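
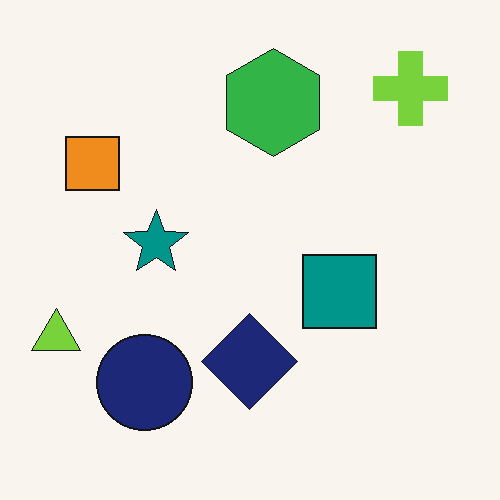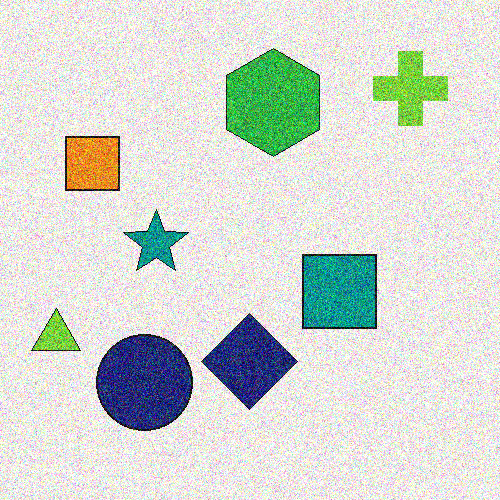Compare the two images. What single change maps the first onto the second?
The transformation is: degraded with heavy additive noise.

Random speckle covers the whole image, including the flat background.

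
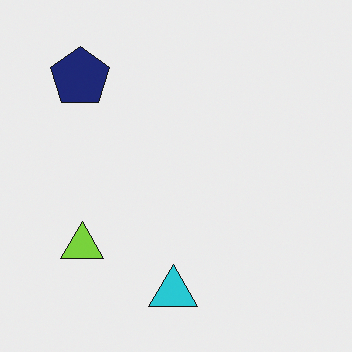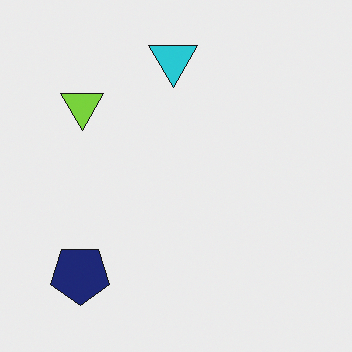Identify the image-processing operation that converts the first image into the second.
The transformation is: flipped vertically (top ↔ bottom).

The cyan triangle is in the bottom of the first image and the top of the second — shapes on opposite sides of the horizontal midline have swapped in a mirror flip.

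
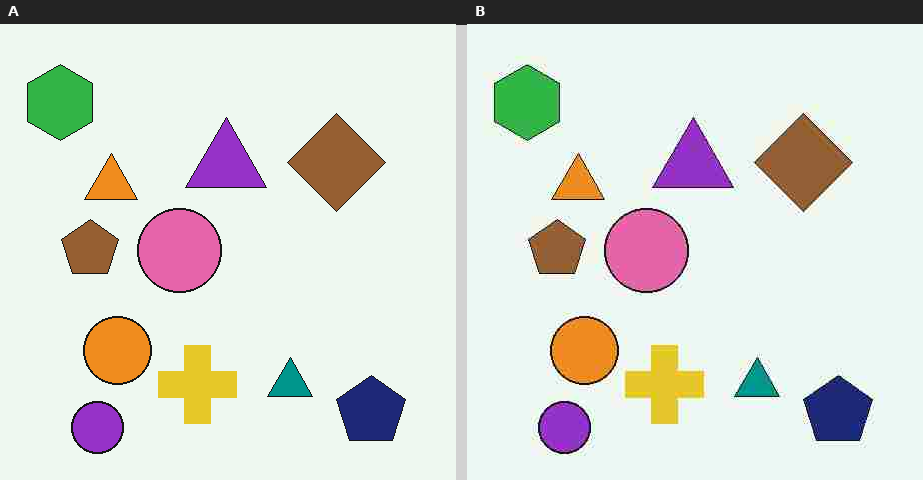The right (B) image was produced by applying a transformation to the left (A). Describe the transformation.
It was heavily JPEG-compressed with obvious blocking artifacts.

Blocky 8×8 compression artifacts appear around shape edges and the flat background shows ringing — characteristic JPEG degradation.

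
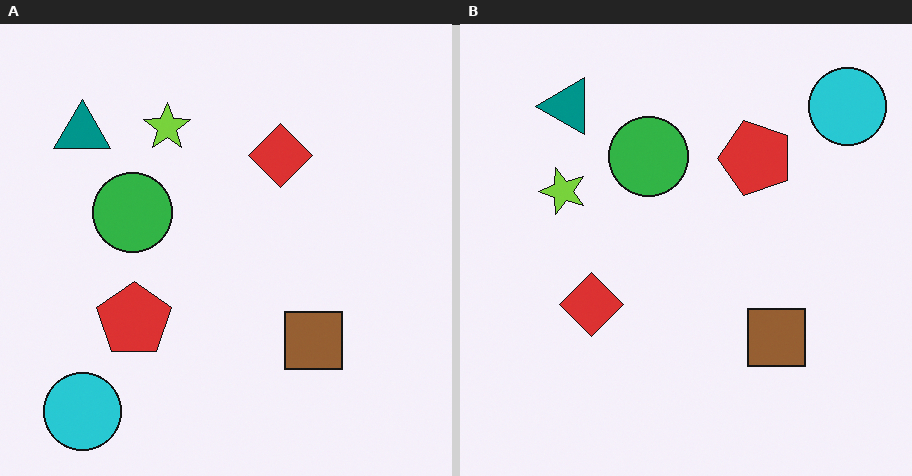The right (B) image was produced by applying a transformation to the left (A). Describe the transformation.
It was transposed (reflected across the top-left ↔ bottom-right diagonal).

Shapes have swapped their row and column positions — what was in the top-right is now in the bottom-left — a diagonal reflection.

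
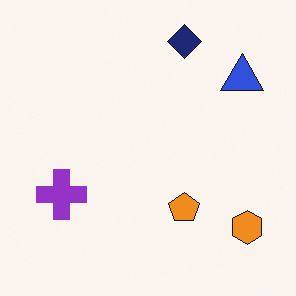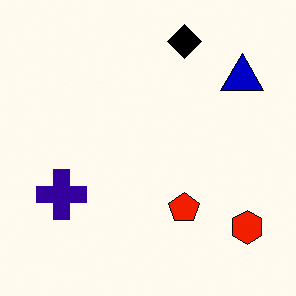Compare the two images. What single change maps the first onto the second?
The image was boosted in contrast.

Tones are pushed away from mid-grey across the whole image — a global contrast change.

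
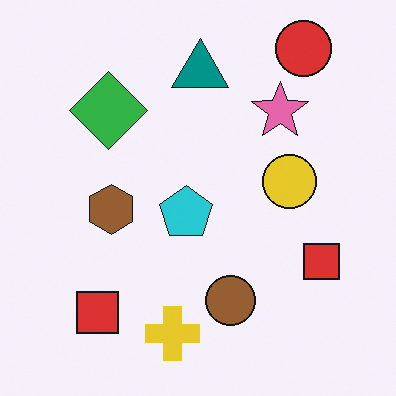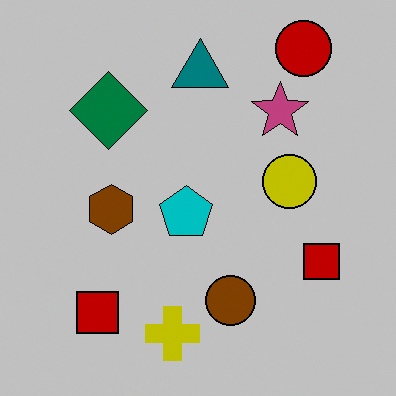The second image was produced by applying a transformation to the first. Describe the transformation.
The image was aggressively posterized.

Each flat color has snapped to a coarser quantized level — most visibly, the near-white background has dropped to a flat grey.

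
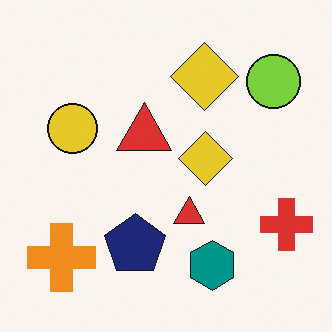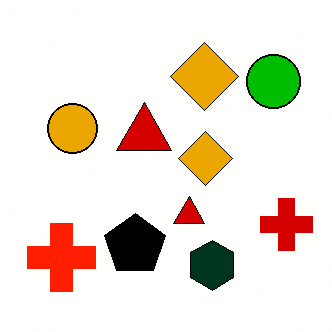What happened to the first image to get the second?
It was given much higher contrast.

Tones are pushed away from mid-grey across the whole image — a global contrast change.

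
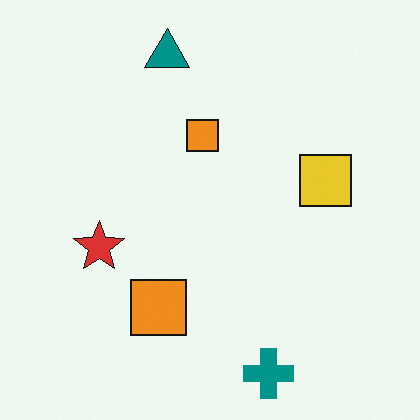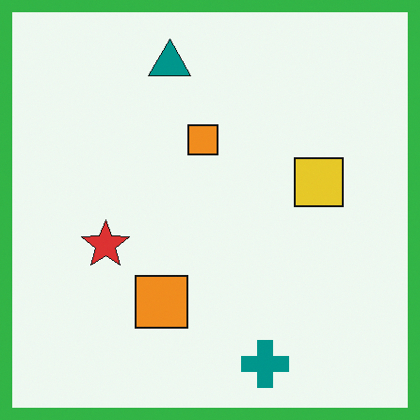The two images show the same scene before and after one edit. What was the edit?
The transformation is: framed with a green border.

A solid green frame runs around the edge of the second image, with the content slightly shrunk inside it.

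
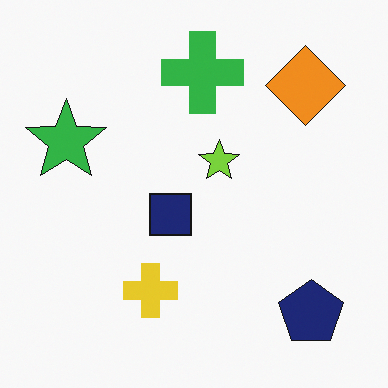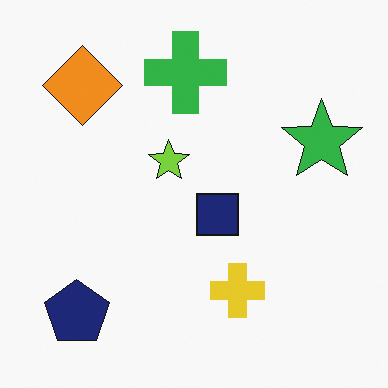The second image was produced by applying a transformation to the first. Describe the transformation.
It was flipped horizontally (left ↔ right).

The green star is in the left of the first image and the right of the second — shapes on opposite sides of the vertical midline have swapped in a mirror flip.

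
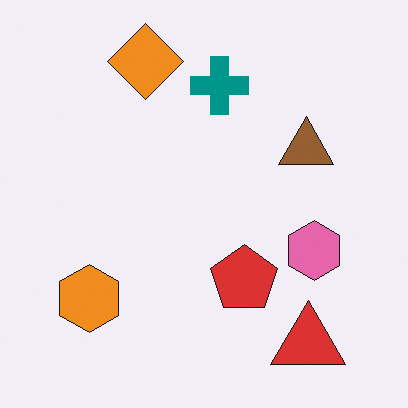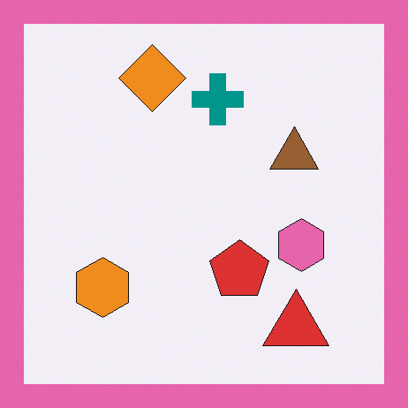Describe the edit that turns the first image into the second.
The transformation is: framed with a pink border.

A solid pink frame runs around the edge of the second image, with the content slightly shrunk inside it.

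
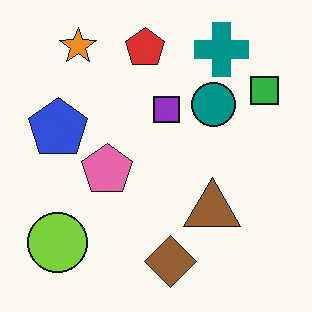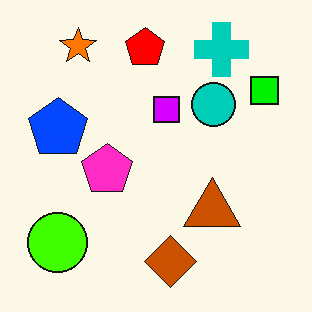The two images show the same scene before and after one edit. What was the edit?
This is the original image heavily oversaturated.

All colors are more vivid — a global saturation change.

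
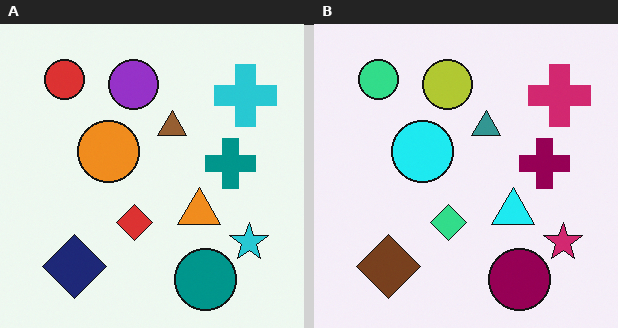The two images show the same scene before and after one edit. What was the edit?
The image was hue-shifted noticeably.

Every shape's color has rotated by the same amount around the hue wheel — a uniform hue shift.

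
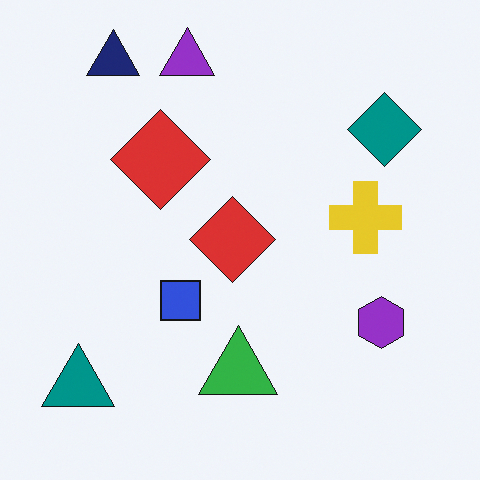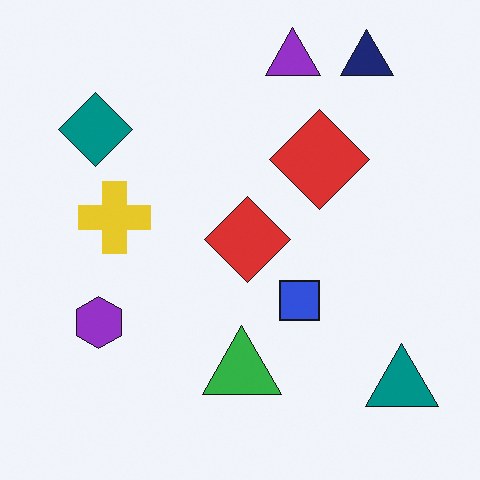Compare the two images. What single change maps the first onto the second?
It was flipped horizontally (left ↔ right).

The teal triangle is in the bottom-left of the first image and the bottom-right of the second — shapes on opposite sides of the vertical midline have swapped in a mirror flip.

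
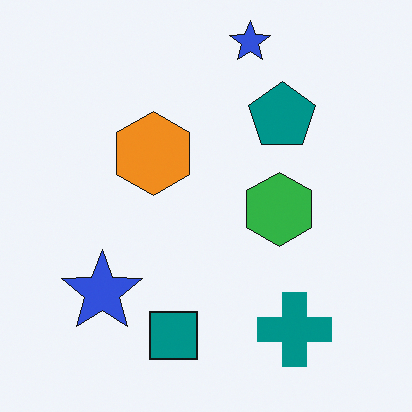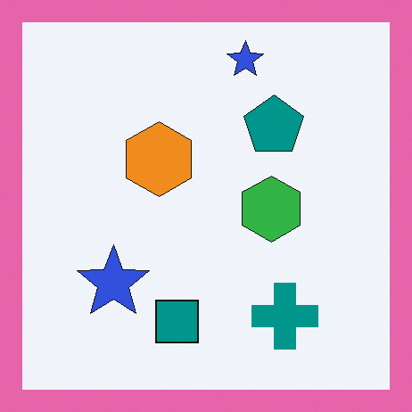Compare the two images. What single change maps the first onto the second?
This is the original image framed with a pink border.

A solid pink frame runs around the edge of the second image, with the content slightly shrunk inside it.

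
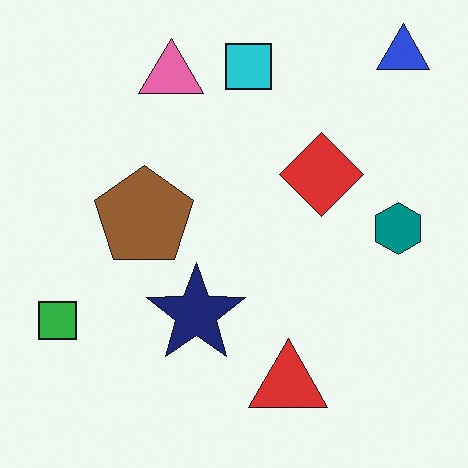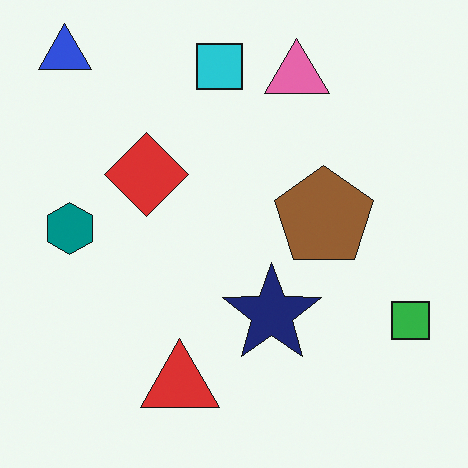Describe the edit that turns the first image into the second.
The image was flipped horizontally (left ↔ right).

The green square is in the bottom-left of the first image and the bottom-right of the second — shapes on opposite sides of the vertical midline have swapped in a mirror flip.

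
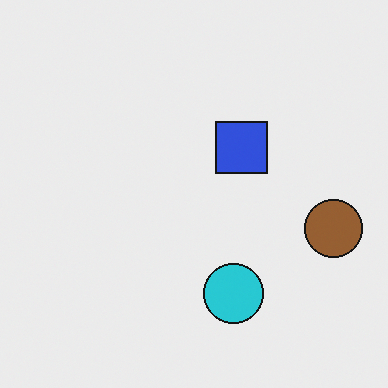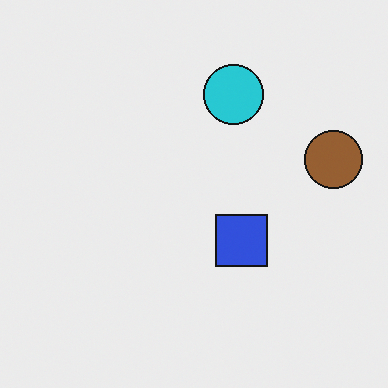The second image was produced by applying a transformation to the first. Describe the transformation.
It was flipped vertically (top ↔ bottom).

The cyan circle is in the bottom of the first image and the top of the second — shapes on opposite sides of the horizontal midline have swapped in a mirror flip.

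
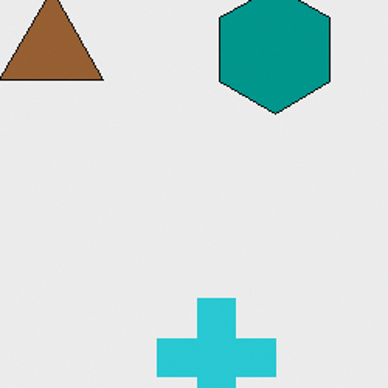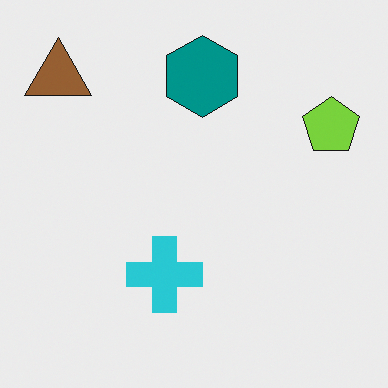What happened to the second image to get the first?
Cropped slightly and scaled back up.

The visible shapes are larger and the field of view is narrower; shapes near the original edges may be partly or wholly outside the frame — a crop-and-rescale.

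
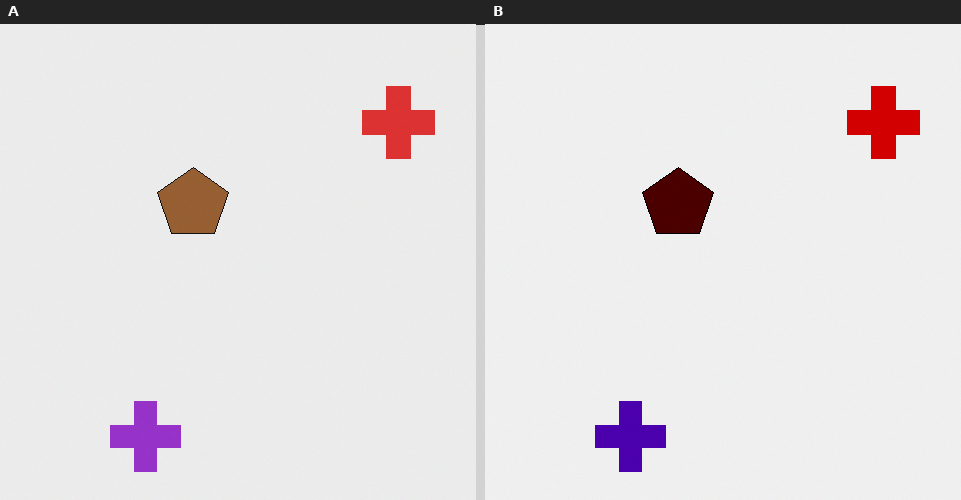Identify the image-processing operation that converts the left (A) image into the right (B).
Boosted in contrast.

Tones are pushed away from mid-grey across the whole image — a global contrast change.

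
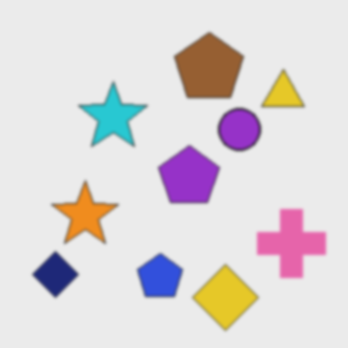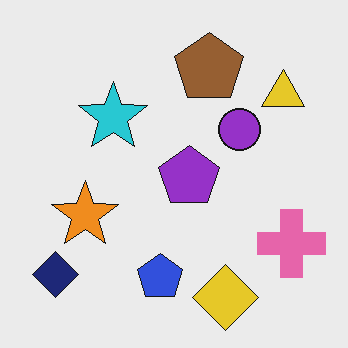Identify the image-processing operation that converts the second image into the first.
Given a subtle gaussian blur.

Shape edges and outlines are uniformly softened across the whole image.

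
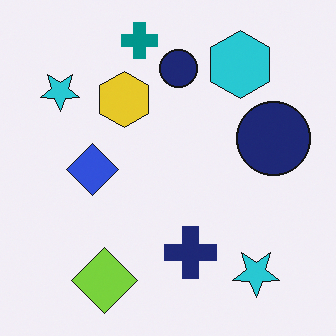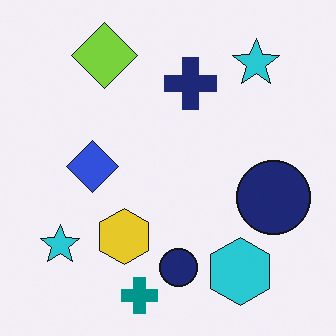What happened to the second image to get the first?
It was flipped vertically (top ↔ bottom).

The teal cross is in the bottom of the second image and the top of the first — shapes on opposite sides of the horizontal midline have swapped in a mirror flip.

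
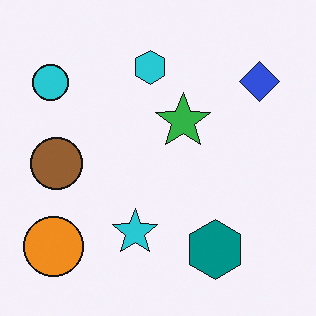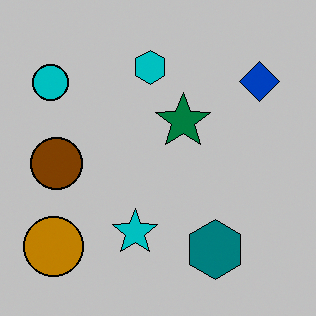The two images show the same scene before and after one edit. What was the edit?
The second image is the first aggressively posterized.

Each flat color has snapped to a coarser quantized level — most visibly, the near-white background has dropped to a flat grey.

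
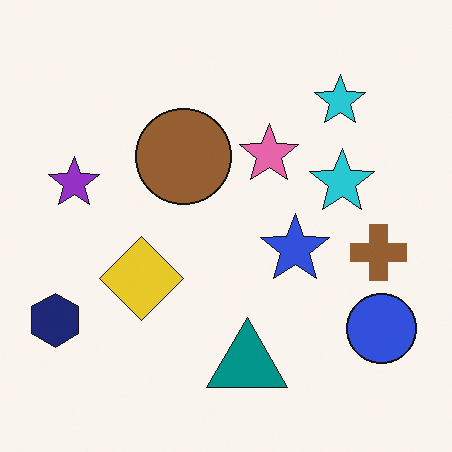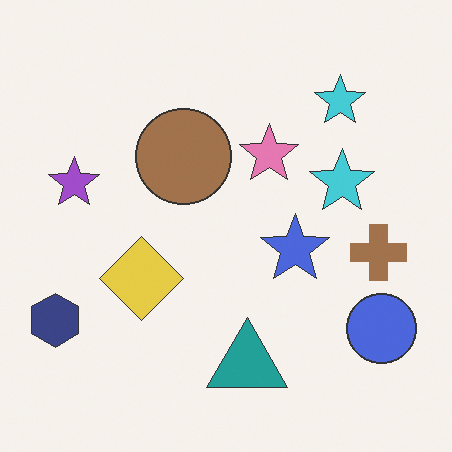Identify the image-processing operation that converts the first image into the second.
This is the original image given slightly reduced contrast.

Tones are pushed toward mid-grey across the whole image — a global contrast change.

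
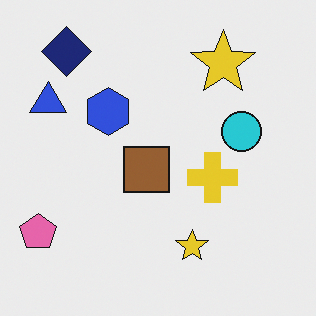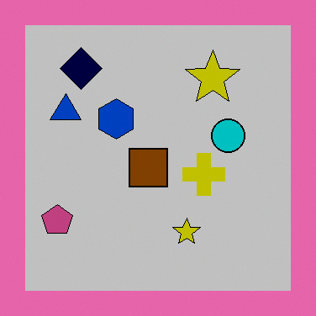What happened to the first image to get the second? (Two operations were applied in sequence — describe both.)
It was aggressively posterized, then framed with a pink border.

Each flat color has snapped to a coarser quantized level — most visibly, the near-white background has dropped to a flat grey. A solid pink frame runs around the edge of the second image, with the content slightly shrunk inside it.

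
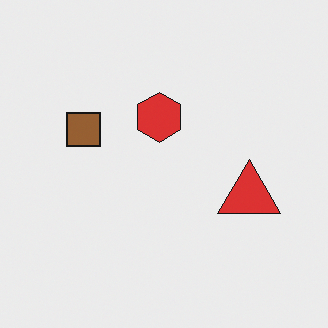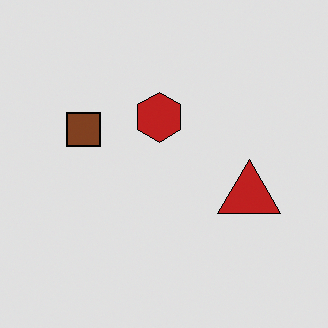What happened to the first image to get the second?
This is the original image moderately posterized.

Each flat color has snapped to a coarser quantized level — most visibly, the near-white background has dropped to a flat grey.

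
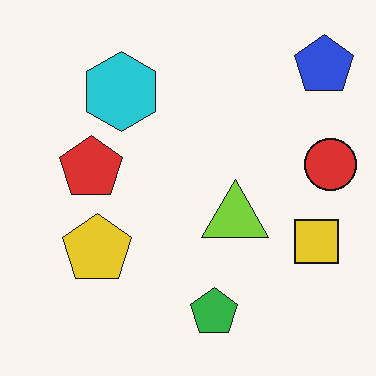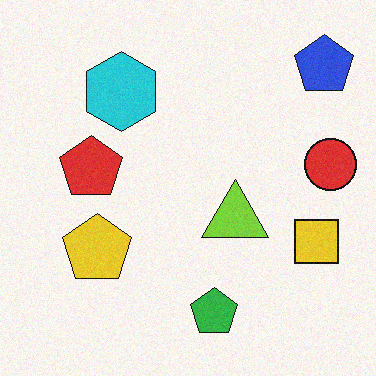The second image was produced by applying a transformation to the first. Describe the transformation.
The image was degraded with subtle gaussian noise.

Random speckle covers the whole image, including the flat background.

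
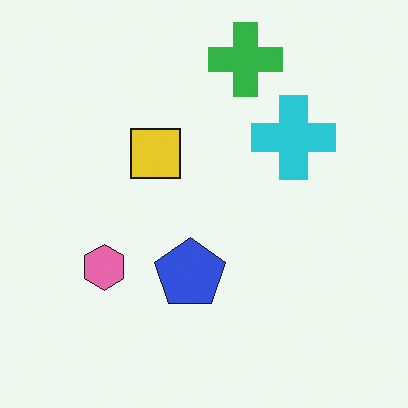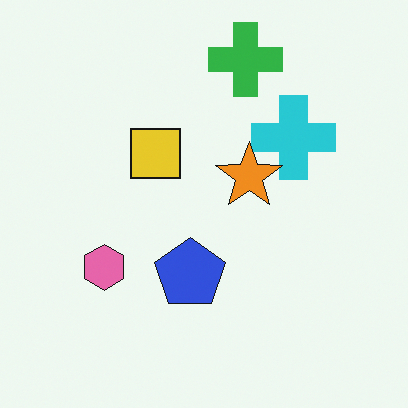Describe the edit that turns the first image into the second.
Overlaid with an additional orange star.

An orange star appears in the second image that is absent from the first.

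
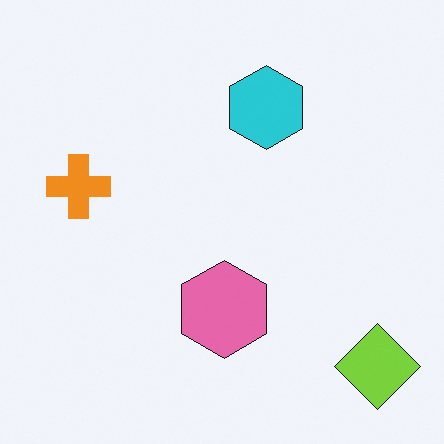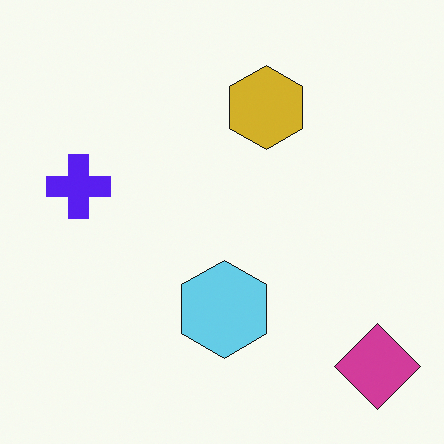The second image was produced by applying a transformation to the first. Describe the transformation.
This is the original image hue-shifted through roughly half the color wheel.

Every shape's color has rotated by the same amount around the hue wheel — a uniform hue shift.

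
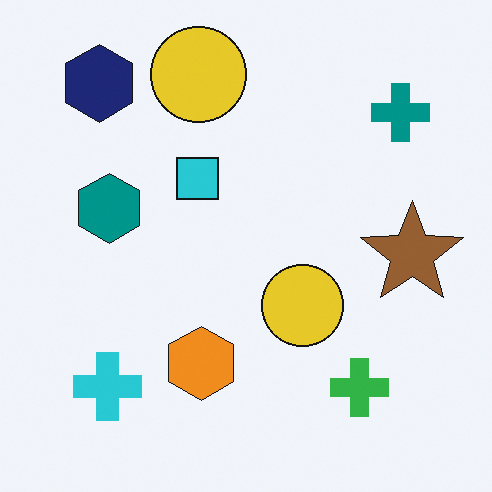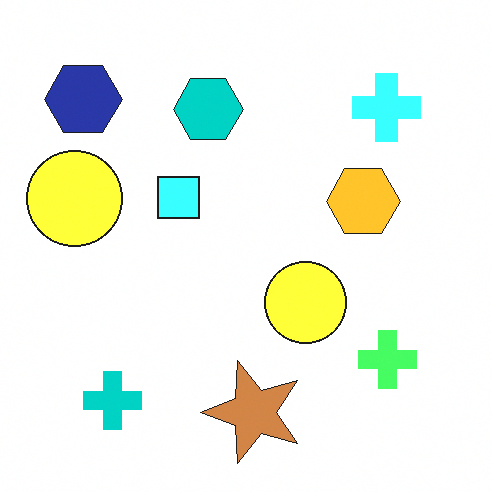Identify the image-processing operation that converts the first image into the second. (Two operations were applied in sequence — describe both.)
It was transposed (reflected across the top-left ↔ bottom-right diagonal), then substantially brightened.

Shapes have swapped their row and column positions — what was in the top-right is now in the bottom-left — a diagonal reflection. Every pixel — background and shapes alike — is uniformly brightened.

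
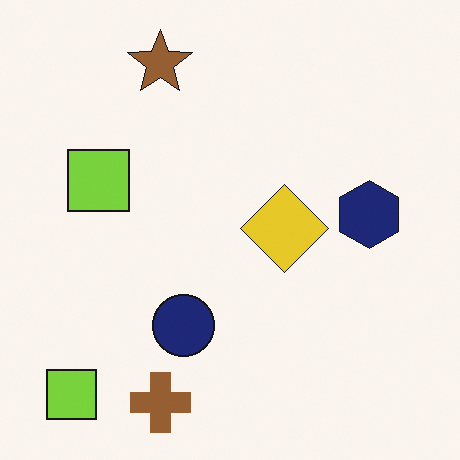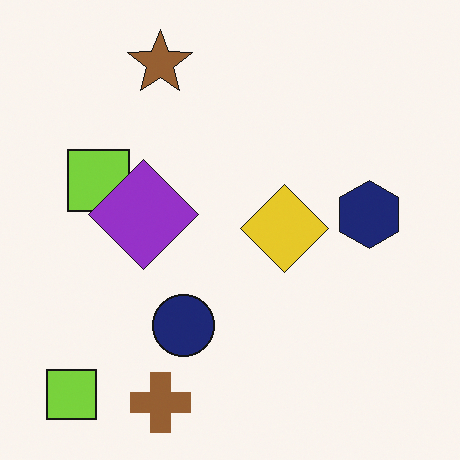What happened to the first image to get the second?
The image was overlaid with an additional purple diamond.

A purple diamond appears in the second image that is absent from the first.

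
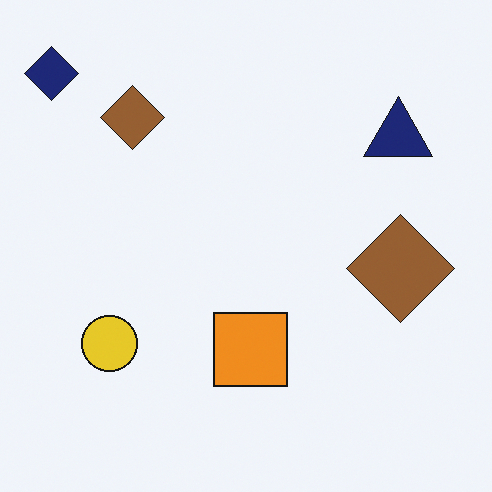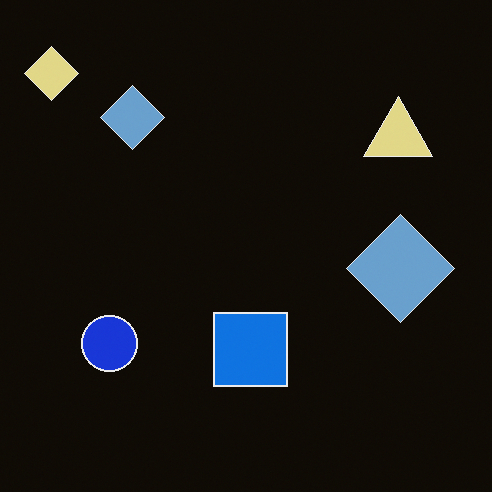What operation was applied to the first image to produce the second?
The second image is the first color-inverted (negative).

The light background has become dark and every shape's color is its complement — a photographic negative.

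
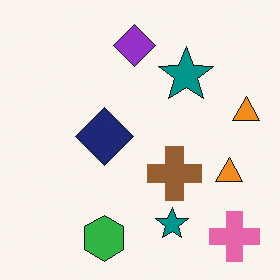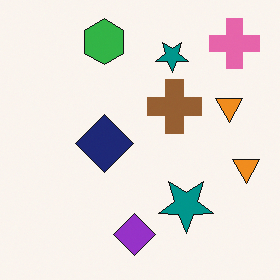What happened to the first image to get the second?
It was flipped vertically (top ↔ bottom).

The green hexagon is in the bottom of the first image and the top of the second — shapes on opposite sides of the horizontal midline have swapped in a mirror flip.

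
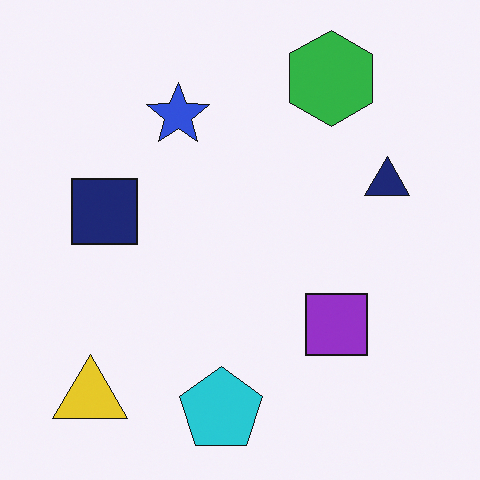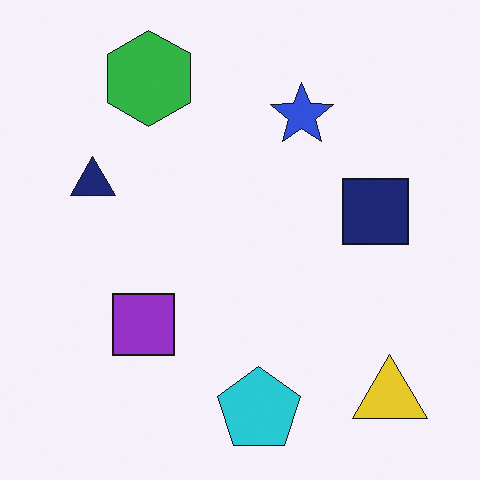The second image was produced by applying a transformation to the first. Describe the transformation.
It was flipped horizontally (left ↔ right).

The yellow triangle is in the bottom-left of the first image and the bottom-right of the second — shapes on opposite sides of the vertical midline have swapped in a mirror flip.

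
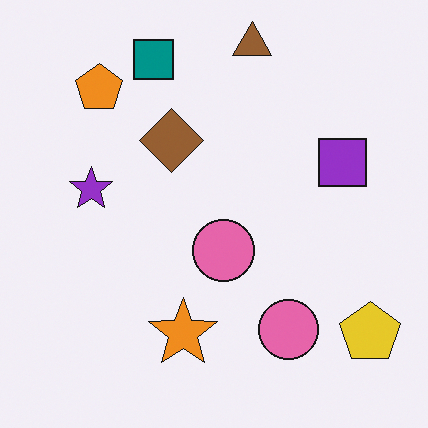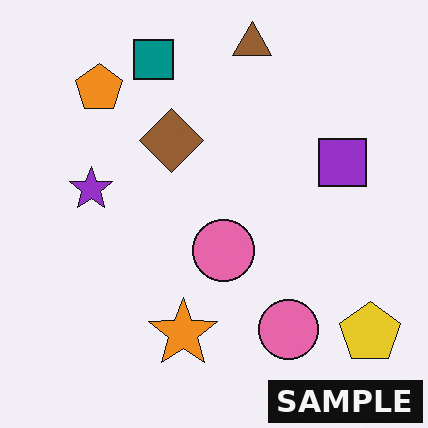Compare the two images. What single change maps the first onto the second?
This is the original image watermarked with the text "SAMPLE" in the lower-right corner.

A dark label reading "SAMPLE" appears in the lower-right corner.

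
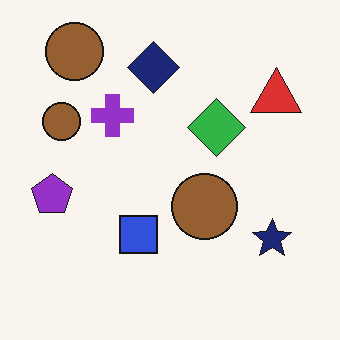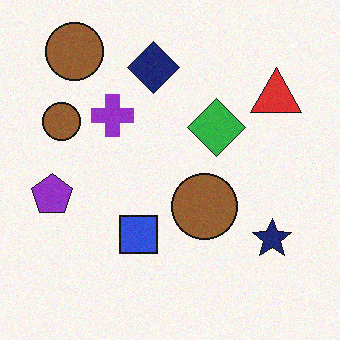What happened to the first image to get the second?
Degraded with subtle gaussian noise.

Random speckle covers the whole image, including the flat background.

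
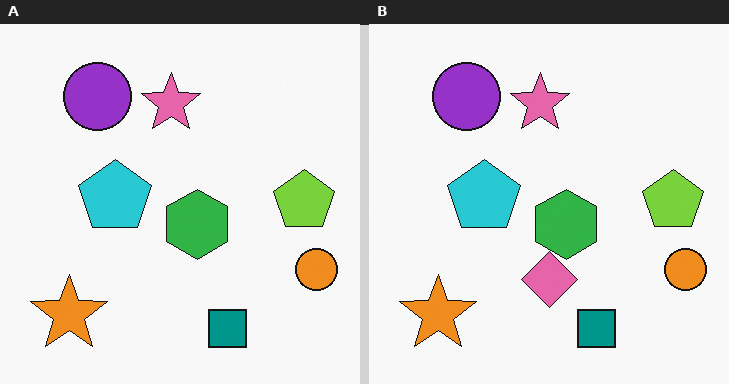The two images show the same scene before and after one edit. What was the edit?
The image was overlaid with an additional pink diamond.

A pink diamond appears in the right (B) image that is absent from the left (A).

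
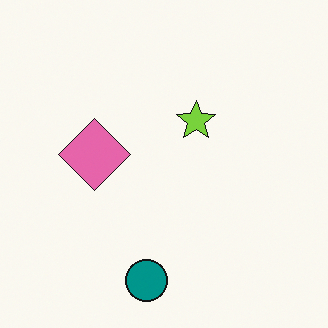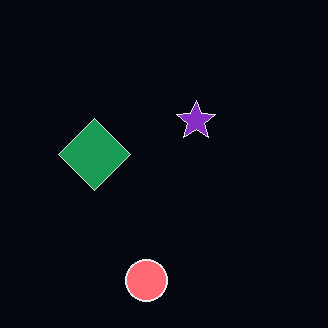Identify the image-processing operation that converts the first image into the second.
The image was color-inverted (negative).

The light background has become dark and every shape's color is its complement — a photographic negative.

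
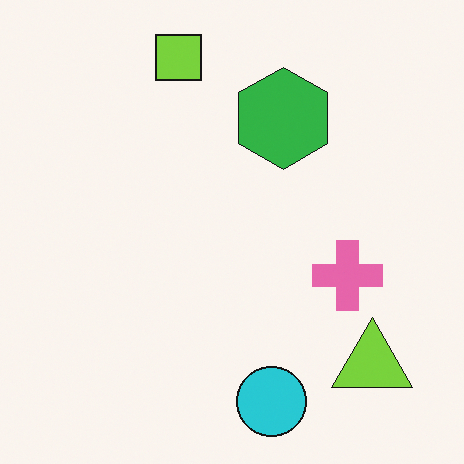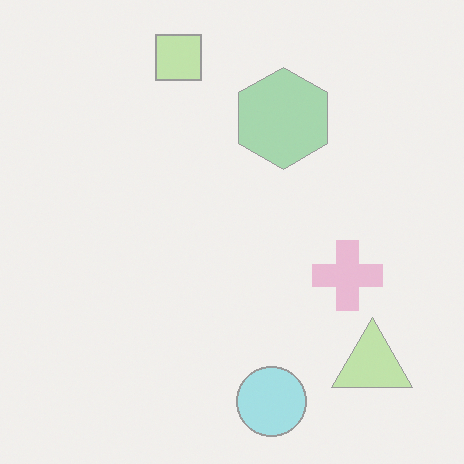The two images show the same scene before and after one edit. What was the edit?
The second image is the first given much lower contrast.

Tones are pushed toward mid-grey across the whole image — a global contrast change.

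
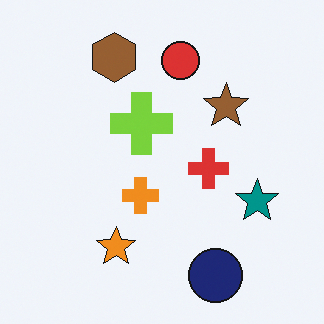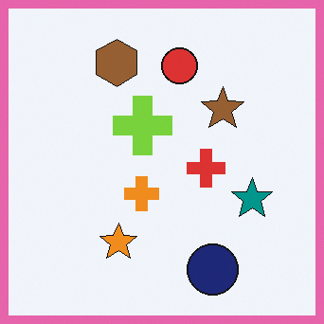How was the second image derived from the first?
The second image is the first framed with a pink border.

A solid pink frame runs around the edge of the second image, with the content slightly shrunk inside it.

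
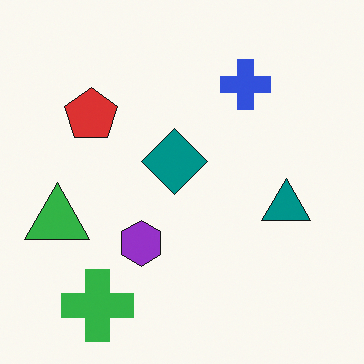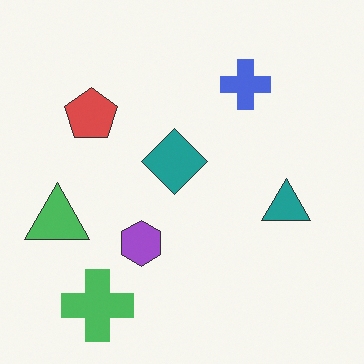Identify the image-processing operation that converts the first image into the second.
This is the original image given slightly reduced contrast.

Tones are pushed toward mid-grey across the whole image — a global contrast change.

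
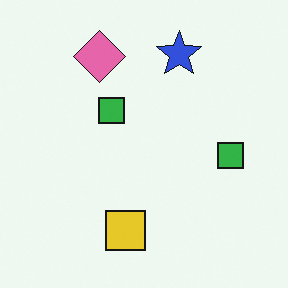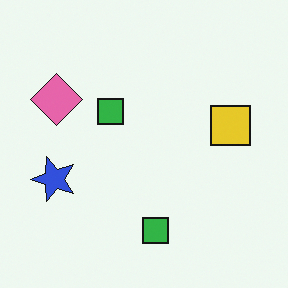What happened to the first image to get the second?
This is the original image transposed (reflected across the top-left ↔ bottom-right diagonal).

Shapes have swapped their row and column positions — what was in the top-right is now in the bottom-left — a diagonal reflection.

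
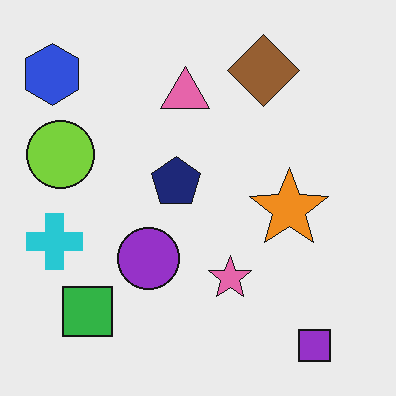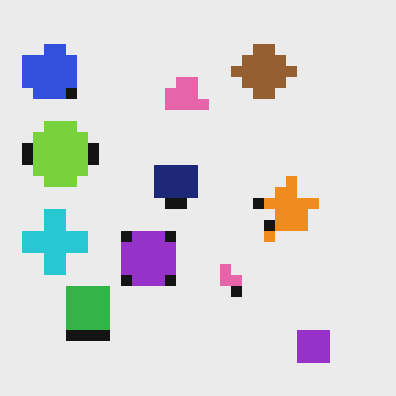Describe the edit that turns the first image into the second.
The image was coarsely pixelated.

Shapes are reduced to large square blocks; fine edges and outlines are lost — a downscale-then-upscale (mosaic) effect.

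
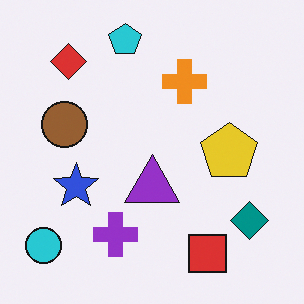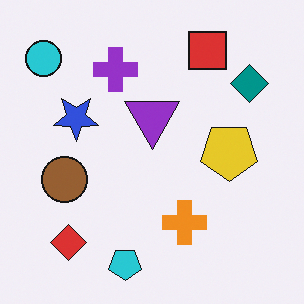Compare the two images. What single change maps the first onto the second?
Flipped vertically (top ↔ bottom).

The cyan pentagon is in the top of the first image and the bottom of the second — shapes on opposite sides of the horizontal midline have swapped in a mirror flip.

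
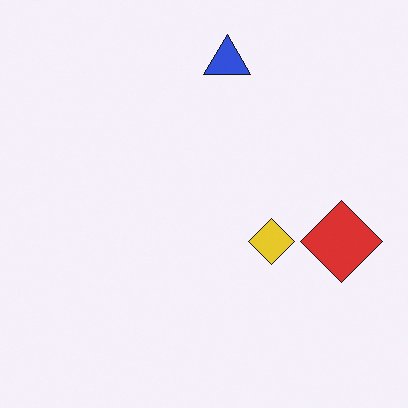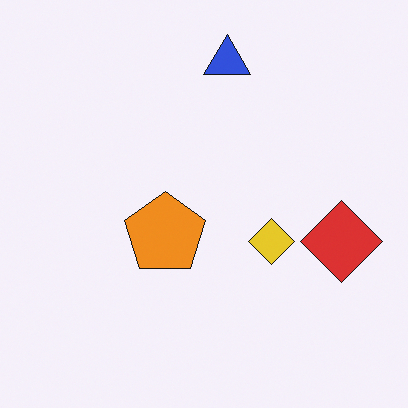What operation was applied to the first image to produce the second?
The image was overlaid with an additional orange pentagon.

An orange pentagon appears in the second image that is absent from the first.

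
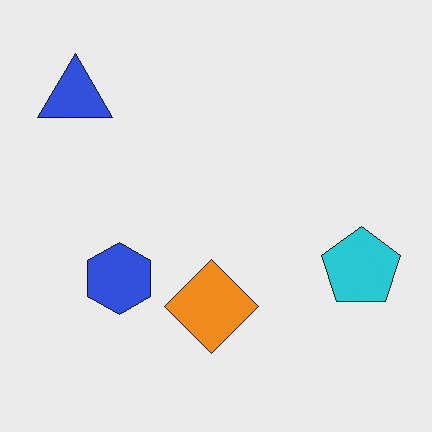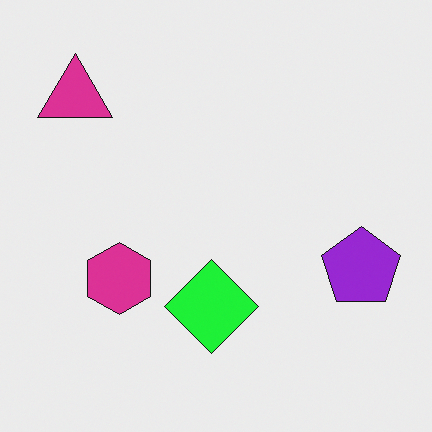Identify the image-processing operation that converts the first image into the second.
Hue-shifted by a moderate amount.

Every shape's color has rotated by the same amount around the hue wheel — a uniform hue shift.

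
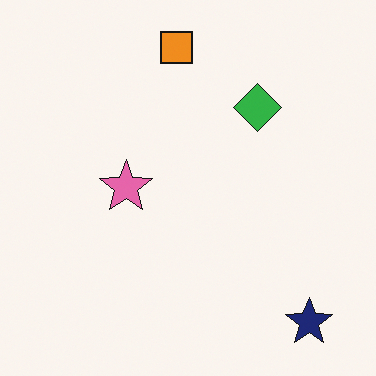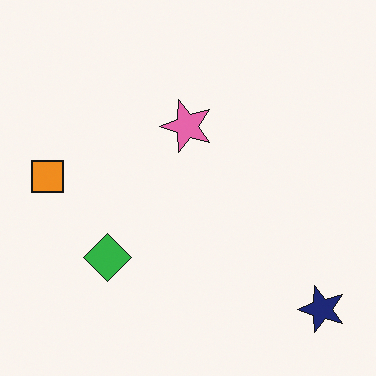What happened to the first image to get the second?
It was transposed (reflected across the top-left ↔ bottom-right diagonal).

Shapes have swapped their row and column positions — what was in the top-right is now in the bottom-left — a diagonal reflection.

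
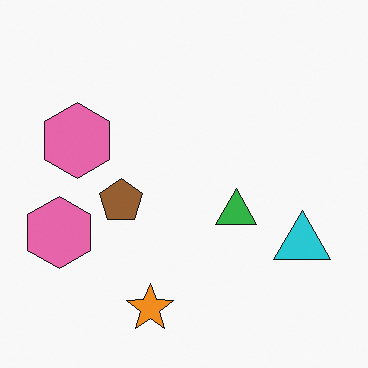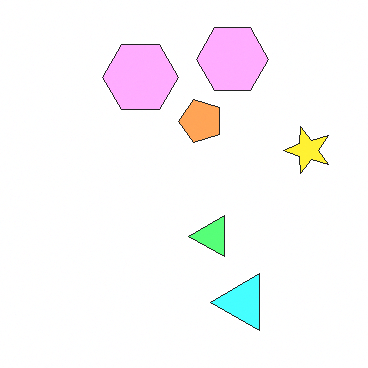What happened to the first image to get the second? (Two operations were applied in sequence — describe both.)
It was transposed (reflected across the top-left ↔ bottom-right diagonal), then brightened a lot.

Shapes have swapped their row and column positions — what was in the top-right is now in the bottom-left — a diagonal reflection. Every pixel — background and shapes alike — is uniformly brightened.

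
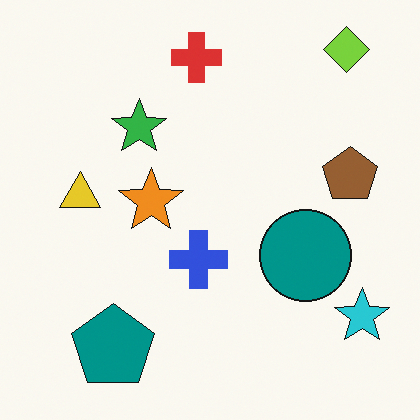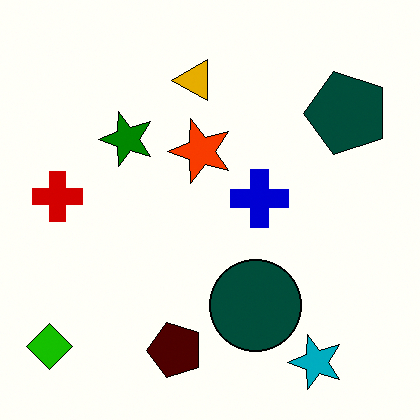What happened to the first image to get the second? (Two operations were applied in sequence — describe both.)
Transposed (reflected across the top-left ↔ bottom-right diagonal), then boosted in contrast.

Shapes have swapped their row and column positions — what was in the top-right is now in the bottom-left — a diagonal reflection. Tones are pushed away from mid-grey across the whole image — a global contrast change.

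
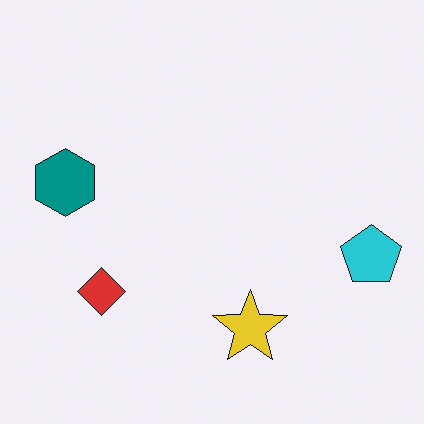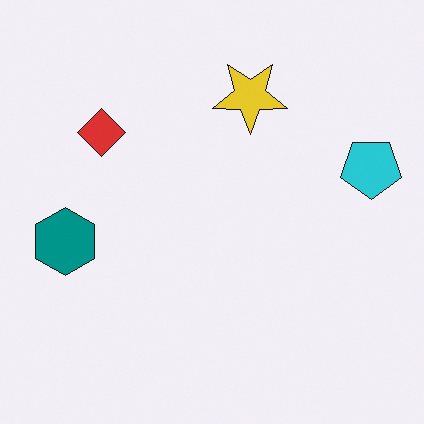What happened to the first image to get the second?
Flipped vertically (top ↔ bottom).

The yellow star is in the bottom of the first image and the top of the second — shapes on opposite sides of the horizontal midline have swapped in a mirror flip.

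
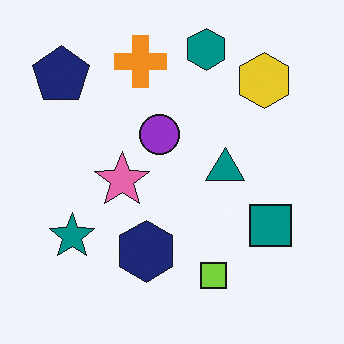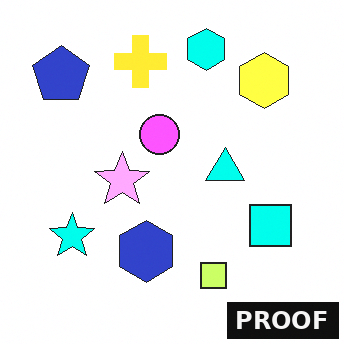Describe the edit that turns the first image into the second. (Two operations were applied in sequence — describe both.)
The image was substantially brightened, then watermarked with the text "PROOF" in the lower-right corner.

Every pixel — background and shapes alike — is uniformly brightened. A dark label reading "PROOF" appears in the lower-right corner.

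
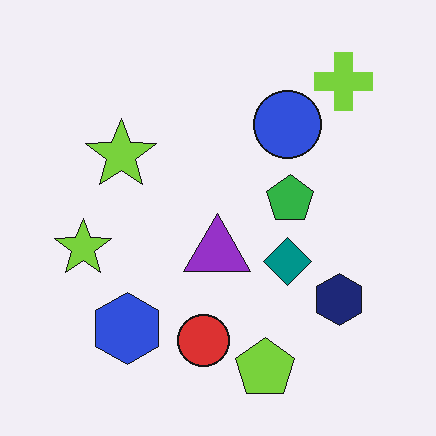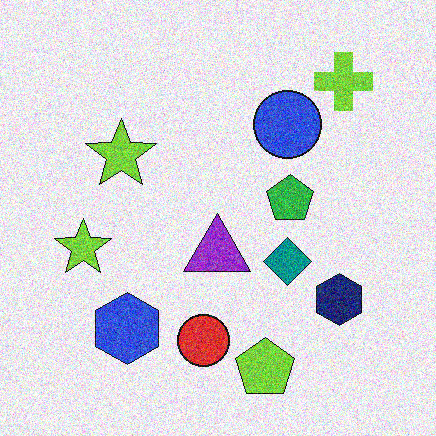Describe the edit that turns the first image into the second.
The image was degraded with strong gaussian noise.

Random speckle covers the whole image, including the flat background.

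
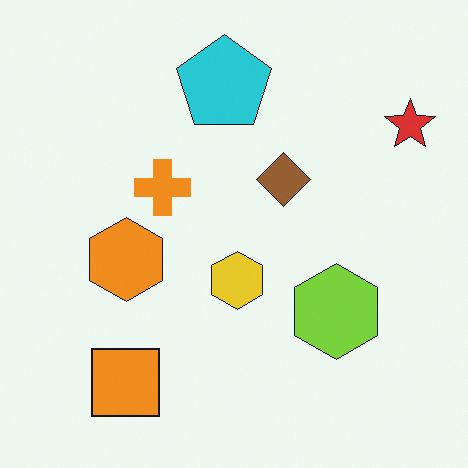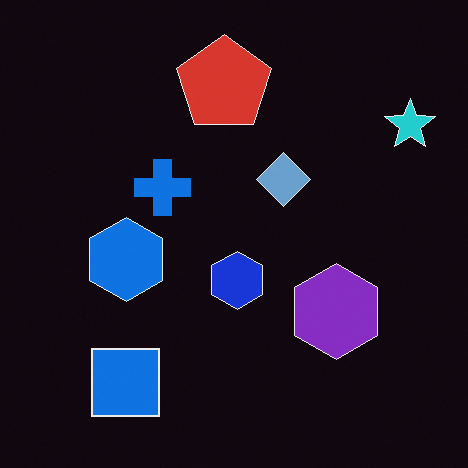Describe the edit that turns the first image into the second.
The image was color-inverted (negative).

The light background has become dark and every shape's color is its complement — a photographic negative.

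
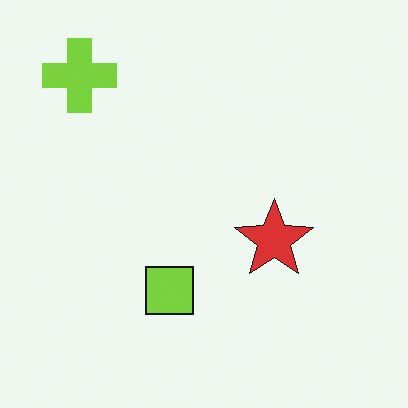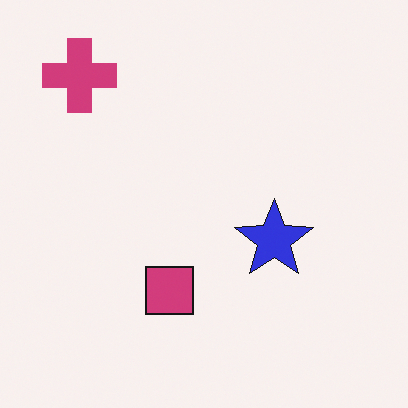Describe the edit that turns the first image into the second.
This is the original image hue-shifted by a large amount.

Every shape's color has rotated by the same amount around the hue wheel — a uniform hue shift.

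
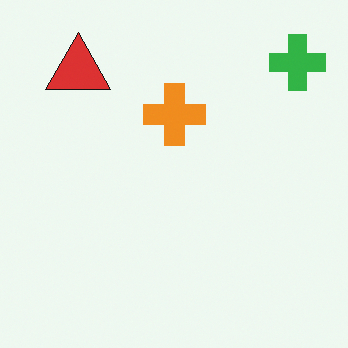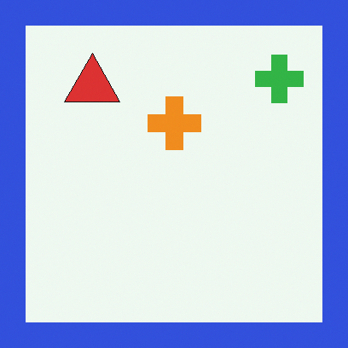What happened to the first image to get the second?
It was framed with a blue border.

A solid blue frame runs around the edge of the second image, with the content slightly shrunk inside it.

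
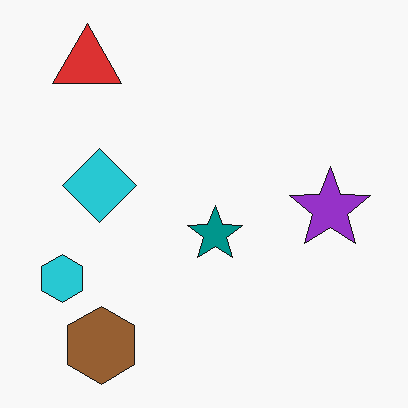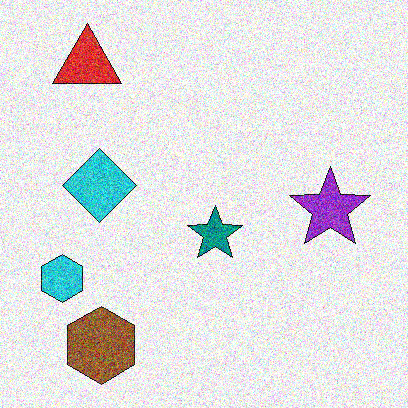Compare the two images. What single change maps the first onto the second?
Degraded with heavy additive noise.

Random speckle covers the whole image, including the flat background.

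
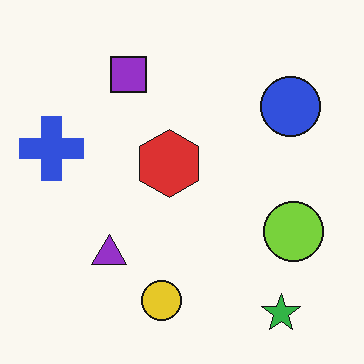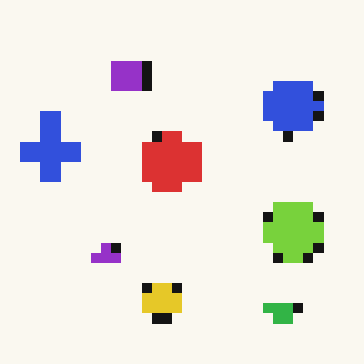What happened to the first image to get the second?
It was coarsely pixelated.

Shapes are reduced to large square blocks; fine edges and outlines are lost — a downscale-then-upscale (mosaic) effect.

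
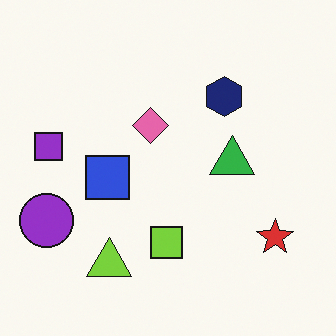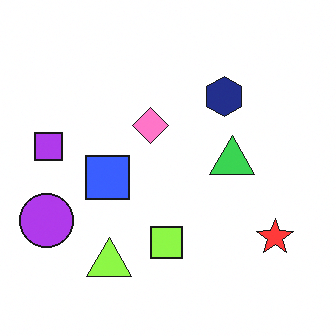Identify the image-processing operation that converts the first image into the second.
This is the original image slightly brightened.

Every pixel — background and shapes alike — is uniformly brightened.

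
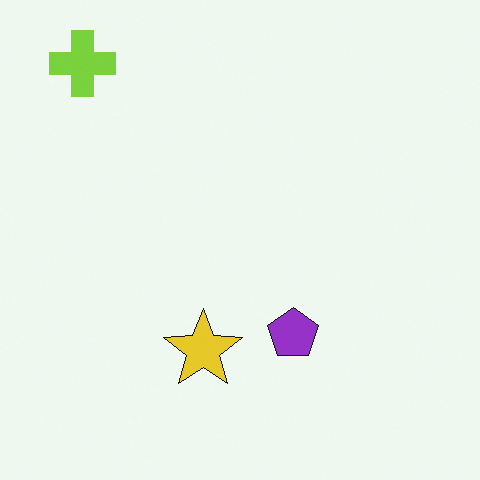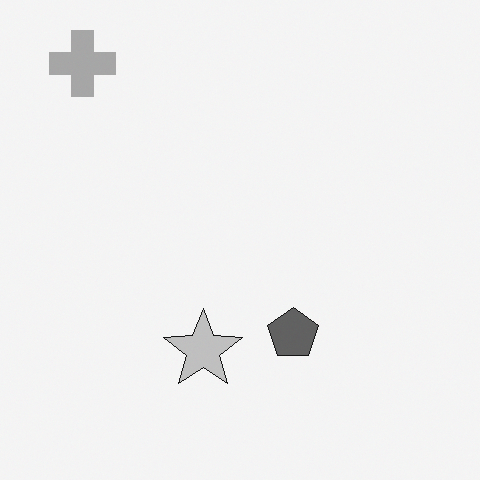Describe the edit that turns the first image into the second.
Converted to grayscale.

All color is removed — every shape is now a shade of grey.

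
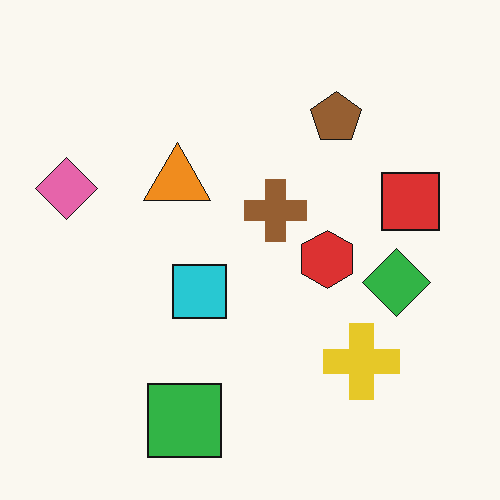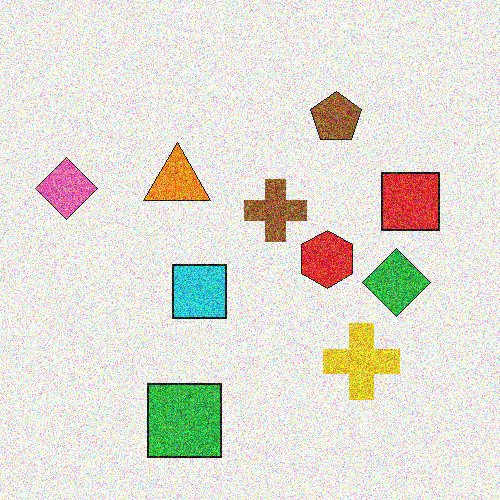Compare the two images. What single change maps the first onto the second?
The transformation is: degraded with heavy additive noise.

Random speckle covers the whole image, including the flat background.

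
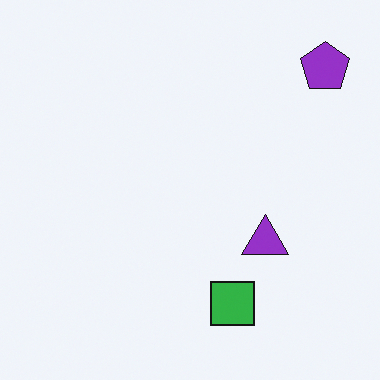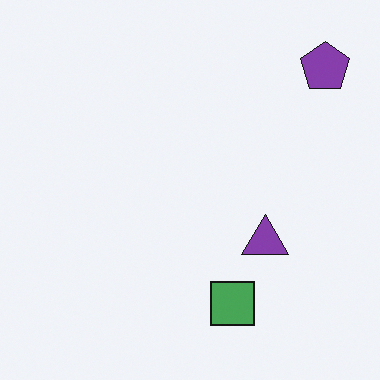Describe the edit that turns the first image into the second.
This is the original image slightly desaturated.

All colors are more muted and greyish — a global saturation change.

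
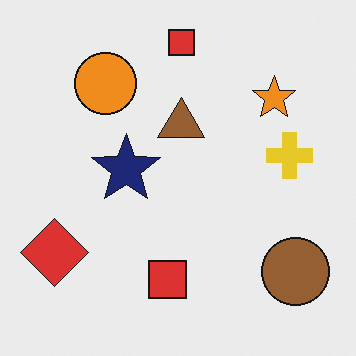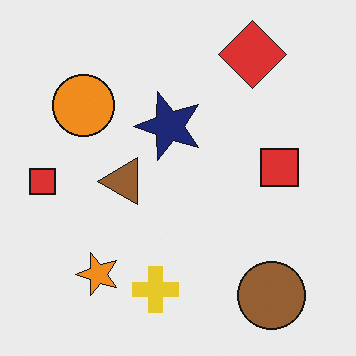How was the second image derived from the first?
The image was transposed (reflected across the top-left ↔ bottom-right diagonal).

Shapes have swapped their row and column positions — what was in the top-right is now in the bottom-left — a diagonal reflection.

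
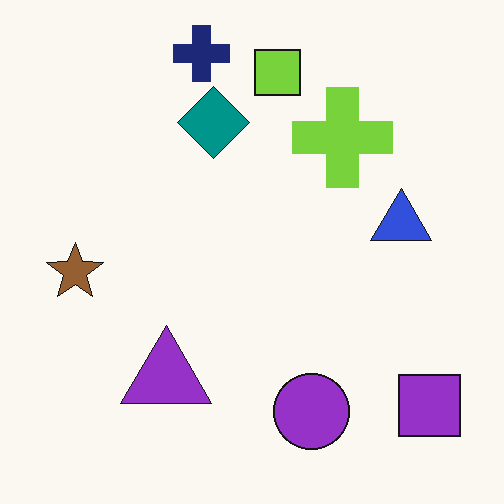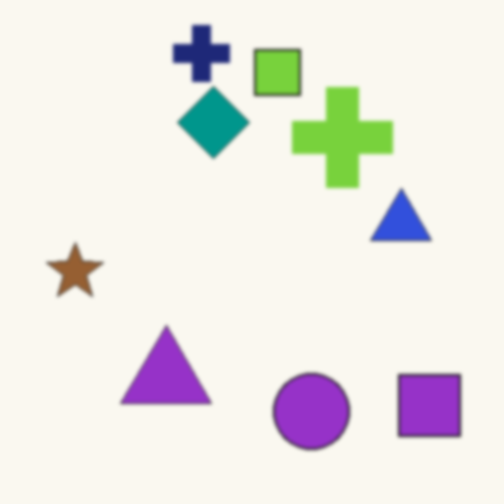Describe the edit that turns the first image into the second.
It was slightly softened.

Shape edges and outlines are uniformly softened across the whole image.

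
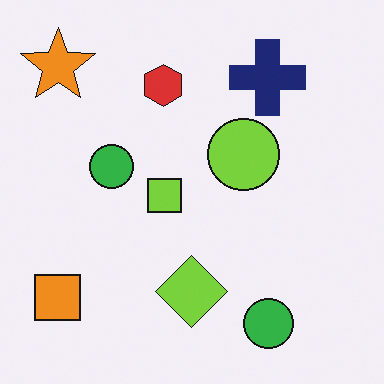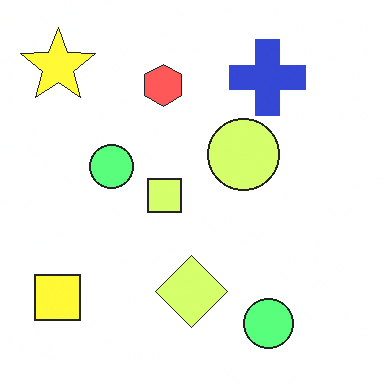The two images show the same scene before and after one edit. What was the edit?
It was brightened a lot.

Every pixel — background and shapes alike — is uniformly brightened.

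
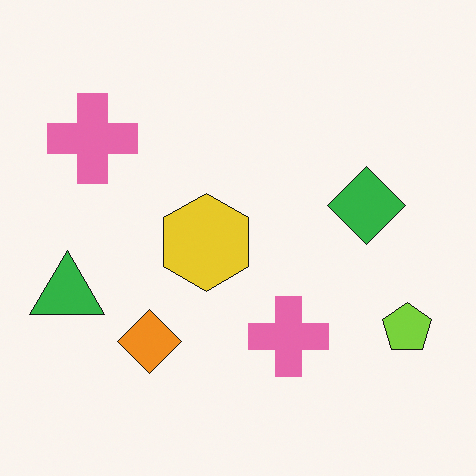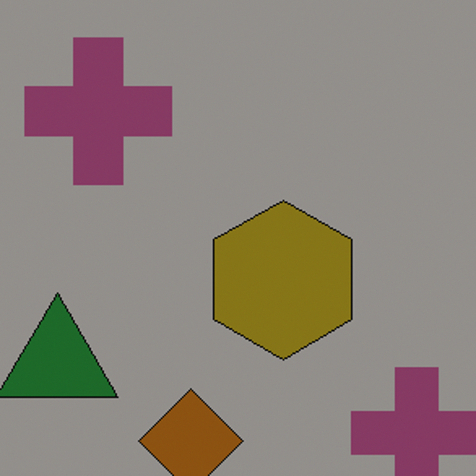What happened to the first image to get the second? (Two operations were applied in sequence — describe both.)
The image was darkened a lot, then cropped tightly and scaled back up.

Every pixel — background and shapes alike — is uniformly darkened. The visible shapes are larger and the field of view is narrower; shapes near the original edges may be partly or wholly outside the frame — a crop-and-rescale.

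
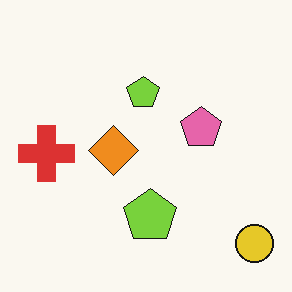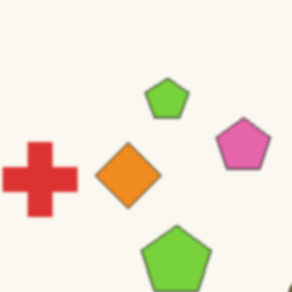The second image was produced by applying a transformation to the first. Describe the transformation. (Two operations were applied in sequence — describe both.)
It was slightly softened, then cropped to a modestly smaller region and rescaled.

Shape edges and outlines are uniformly softened across the whole image. The visible shapes are larger and the field of view is narrower; shapes near the original edges may be partly or wholly outside the frame — a crop-and-rescale.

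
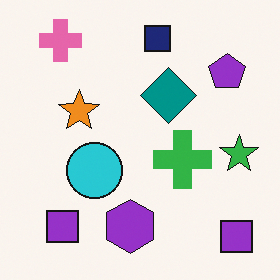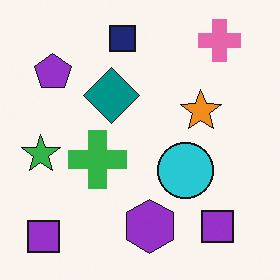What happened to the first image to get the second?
Flipped horizontally (left ↔ right).

The green star is in the right of the first image and the left of the second — shapes on opposite sides of the vertical midline have swapped in a mirror flip.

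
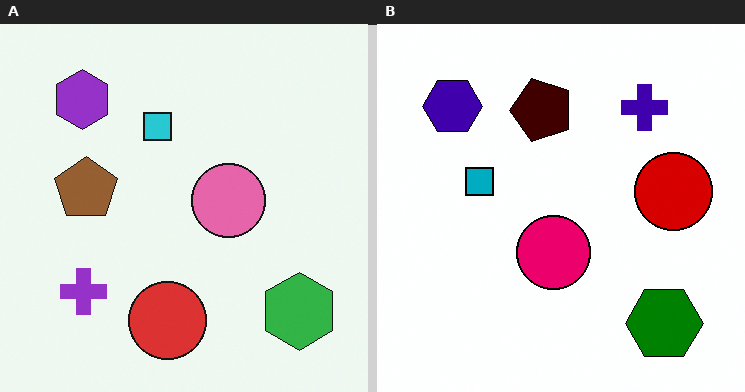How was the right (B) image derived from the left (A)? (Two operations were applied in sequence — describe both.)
The image was transposed (reflected across the top-left ↔ bottom-right diagonal), then boosted in contrast.

Shapes have swapped their row and column positions — what was in the top-right is now in the bottom-left — a diagonal reflection. Tones are pushed away from mid-grey across the whole image — a global contrast change.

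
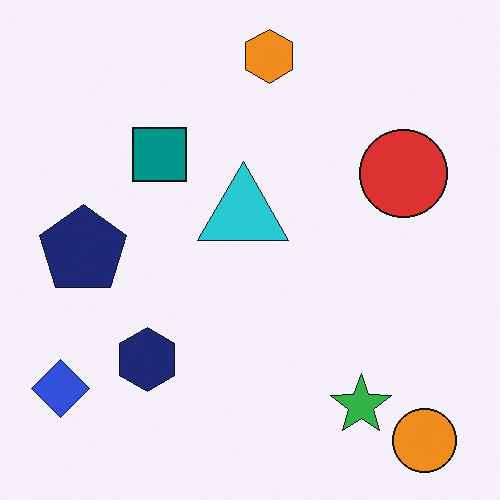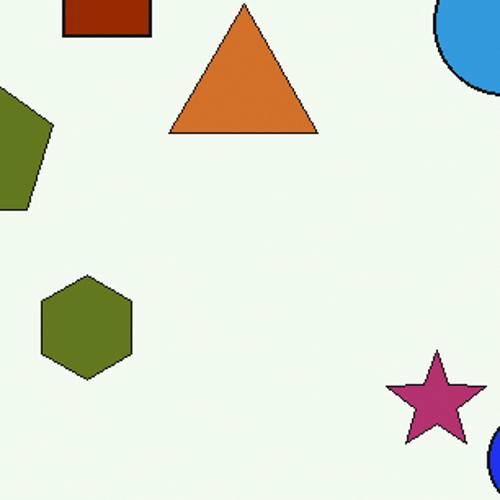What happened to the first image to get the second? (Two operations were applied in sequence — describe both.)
The image was hue-shifted by a large amount, then cropped tightly and scaled back up.

Every shape's color has rotated by the same amount around the hue wheel — a uniform hue shift. The visible shapes are larger and the field of view is narrower; shapes near the original edges may be partly or wholly outside the frame — a crop-and-rescale.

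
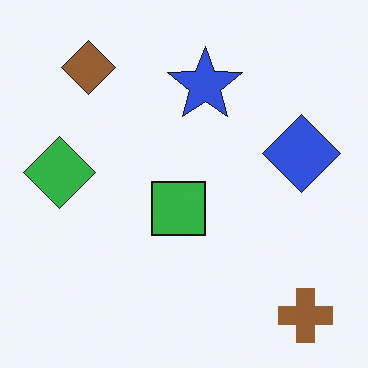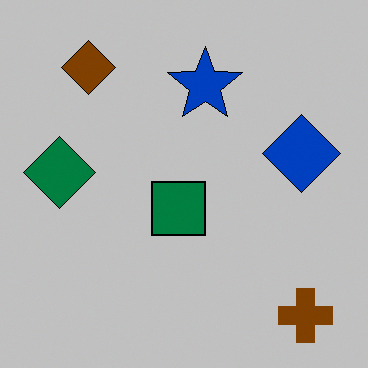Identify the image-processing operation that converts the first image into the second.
Heavily posterized to just a handful of flat colors.

Each flat color has snapped to a coarser quantized level — most visibly, the near-white background has dropped to a flat grey.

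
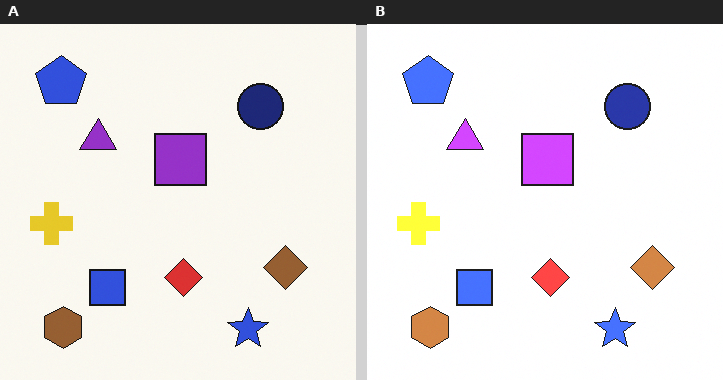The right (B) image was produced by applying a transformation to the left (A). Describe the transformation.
The image was noticeably brightened.

Every pixel — background and shapes alike — is uniformly brightened.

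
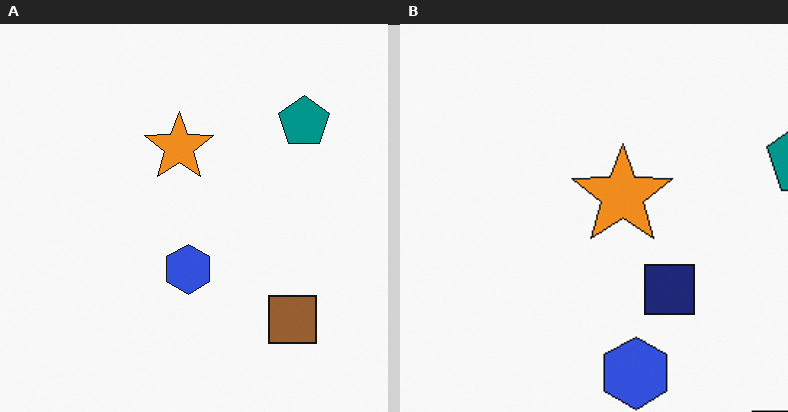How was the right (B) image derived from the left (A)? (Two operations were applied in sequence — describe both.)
The right (B) image is the left (A) cropped to a modestly smaller region and rescaled, then overlaid with an additional navy square.

The visible shapes are larger and the field of view is narrower; shapes near the original edges may be partly or wholly outside the frame — a crop-and-rescale. A navy square appears in the right (B) image that is absent from the left (A).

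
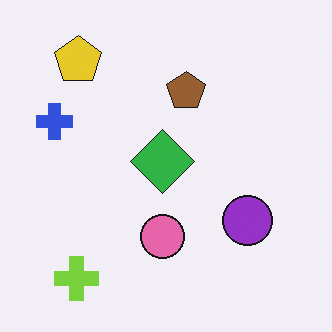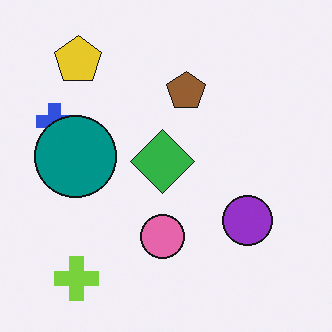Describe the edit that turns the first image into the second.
This is the original image overlaid with an additional teal circle.

A teal circle appears in the second image that is absent from the first.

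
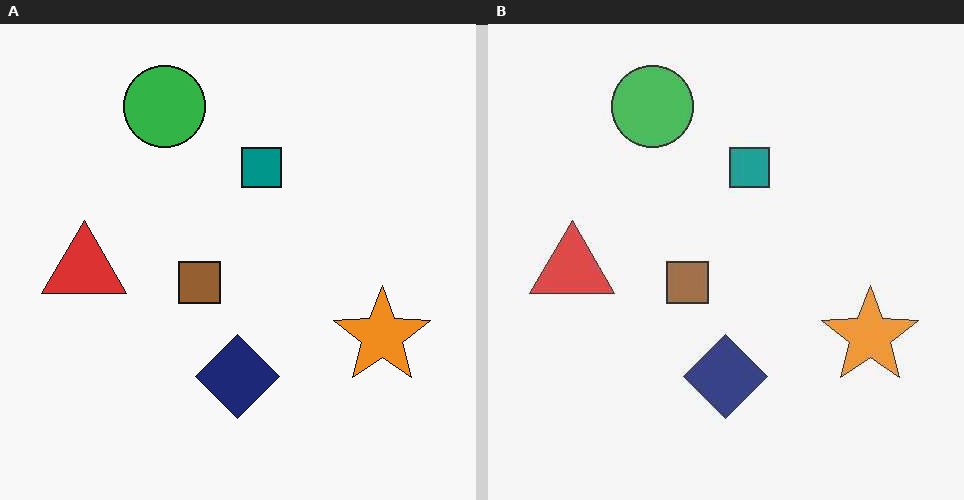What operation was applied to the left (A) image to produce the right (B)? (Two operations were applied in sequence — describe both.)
It was JPEG-compressed with visible artifacts, then given slightly reduced contrast.

Blocky 8×8 compression artifacts appear around shape edges and the flat background shows ringing — characteristic JPEG degradation. Tones are pushed toward mid-grey across the whole image — a global contrast change.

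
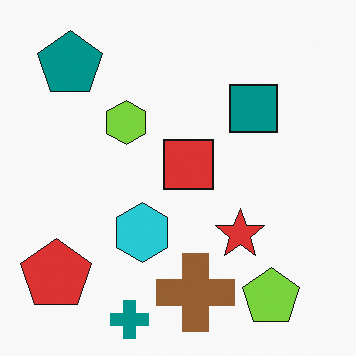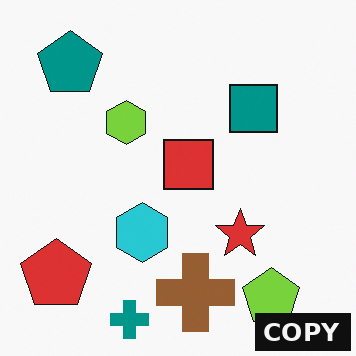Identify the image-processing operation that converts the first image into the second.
The transformation is: watermarked with the text "COPY" in the lower-right corner.

A dark label reading "COPY" appears in the lower-right corner.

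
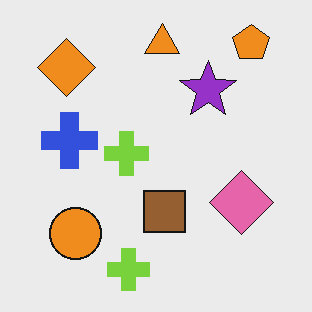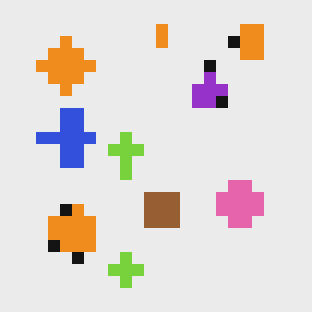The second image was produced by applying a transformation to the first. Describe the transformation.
The second image is the first heavily pixelated into large blocks.

Shapes are reduced to large square blocks; fine edges and outlines are lost — a downscale-then-upscale (mosaic) effect.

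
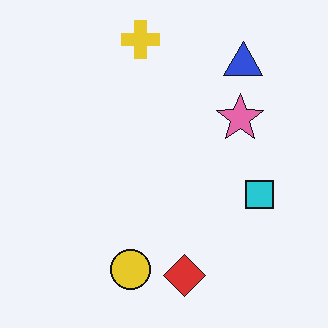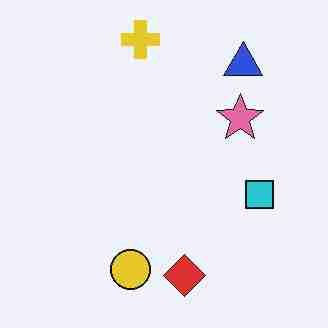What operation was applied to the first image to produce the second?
The transformation is: degraded with heavy JPEG compression.

Blocky 8×8 compression artifacts appear around shape edges and the flat background shows ringing — characteristic JPEG degradation.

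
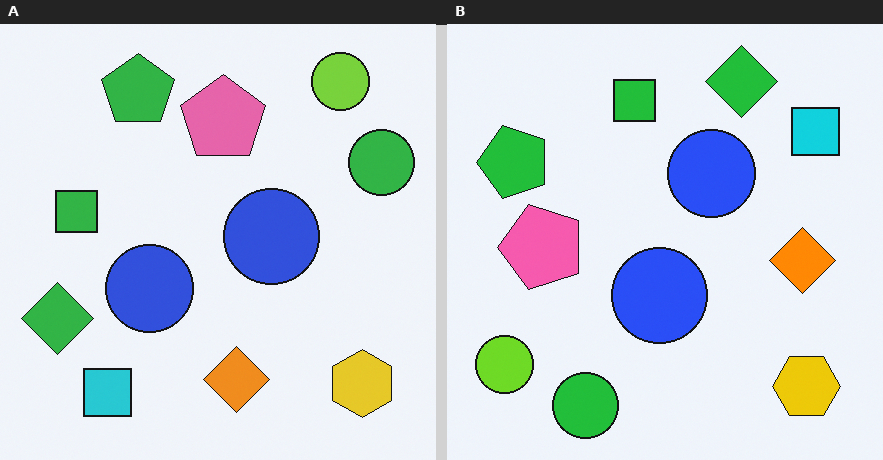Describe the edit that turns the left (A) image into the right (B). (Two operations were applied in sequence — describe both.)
The transformation is: transposed (reflected across the top-left ↔ bottom-right diagonal), then slightly oversaturated.

Shapes have swapped their row and column positions — what was in the top-right is now in the bottom-left — a diagonal reflection. All colors are more vivid — a global saturation change.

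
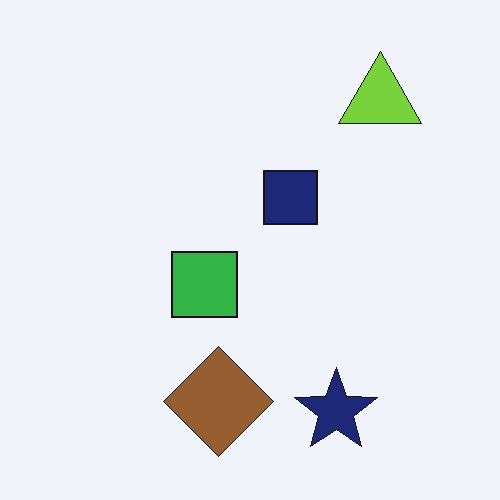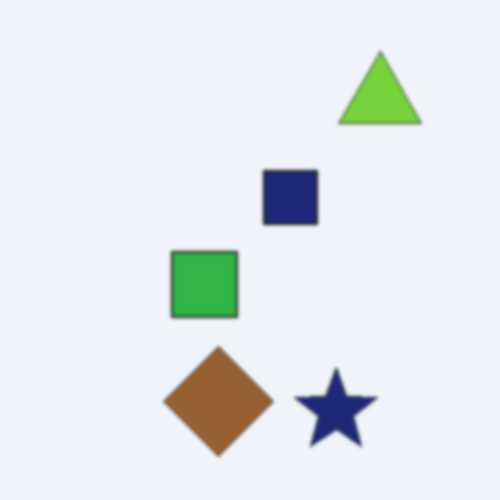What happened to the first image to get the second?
It was given a subtle gaussian blur.

Shape edges and outlines are uniformly softened across the whole image.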